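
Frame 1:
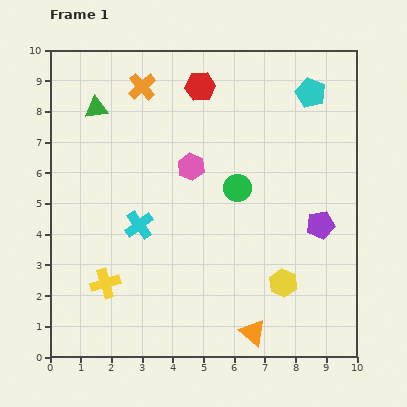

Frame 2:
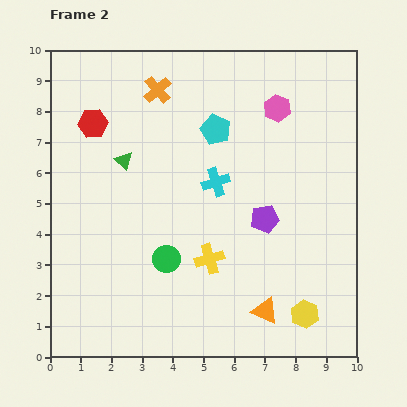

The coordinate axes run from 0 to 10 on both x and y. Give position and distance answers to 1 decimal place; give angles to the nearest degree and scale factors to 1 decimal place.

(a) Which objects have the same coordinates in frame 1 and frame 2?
none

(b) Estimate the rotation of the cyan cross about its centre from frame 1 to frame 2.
17° clockwise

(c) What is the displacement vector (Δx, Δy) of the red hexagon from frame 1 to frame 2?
(-3.5, -1.2)

The red hexagon was at (4.9, 8.8) in frame 1 and (1.4, 7.6) in frame 2.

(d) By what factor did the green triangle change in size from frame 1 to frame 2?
0.8×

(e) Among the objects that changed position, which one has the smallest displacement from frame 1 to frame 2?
the orange cross

(moved 0.5)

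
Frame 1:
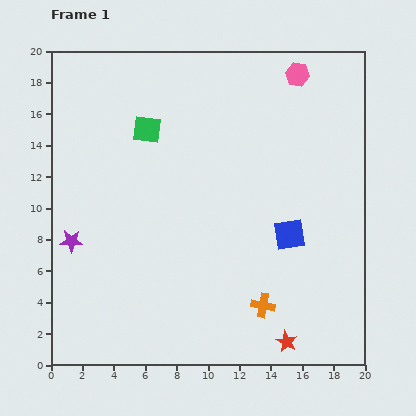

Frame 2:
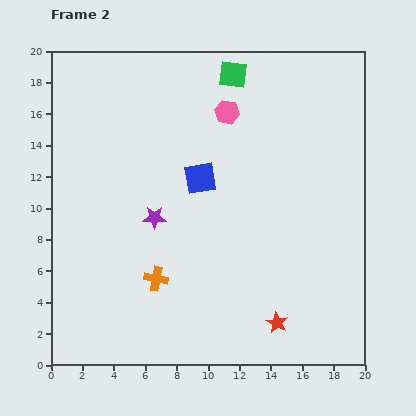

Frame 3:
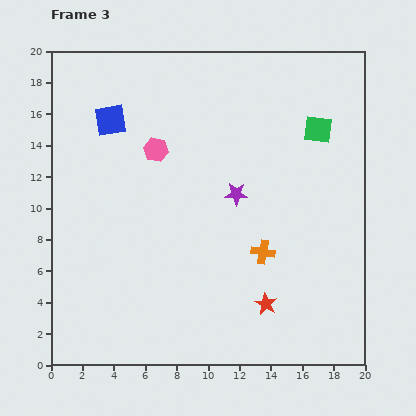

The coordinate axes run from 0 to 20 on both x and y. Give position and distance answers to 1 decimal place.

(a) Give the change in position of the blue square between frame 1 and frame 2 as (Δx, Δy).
(-5.7, 3.6)

The blue square was at (15.2, 8.3) in frame 1 and (9.5, 11.9) in frame 2.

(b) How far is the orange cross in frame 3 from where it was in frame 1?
3.4

The orange cross moved from (13.5, 3.8) to (13.5, 7.2), a distance of √(0.0² + 3.4²) ≈ 3.4.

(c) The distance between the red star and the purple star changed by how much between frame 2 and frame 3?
-3.0

Distance in frame 2: 10.3. Distance in frame 3: 7.3.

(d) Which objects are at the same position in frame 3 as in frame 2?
none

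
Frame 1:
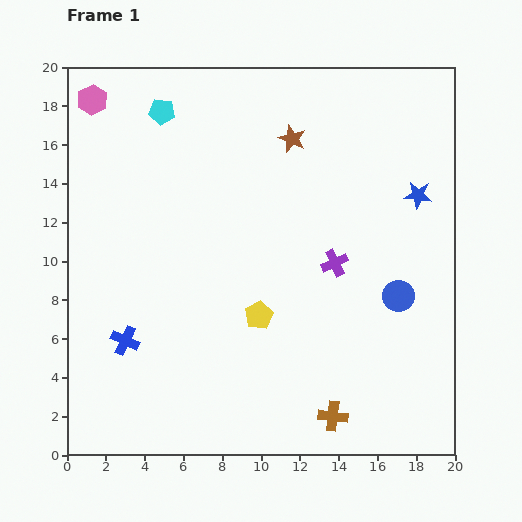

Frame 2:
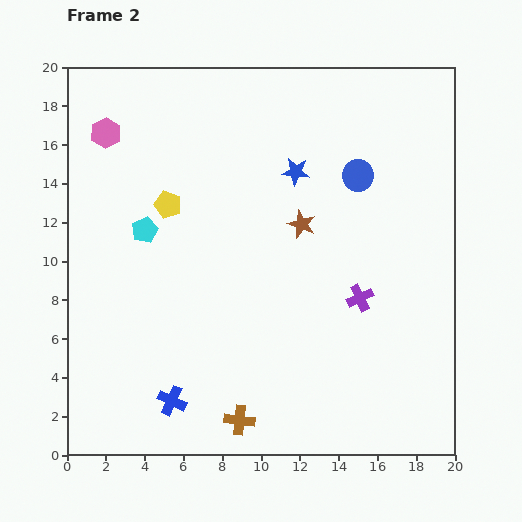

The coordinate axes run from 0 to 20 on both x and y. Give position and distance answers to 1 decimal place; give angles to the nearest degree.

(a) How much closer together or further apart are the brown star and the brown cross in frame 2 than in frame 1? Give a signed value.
-3.9

Distance in frame 1: 14.5. Distance in frame 2: 10.6.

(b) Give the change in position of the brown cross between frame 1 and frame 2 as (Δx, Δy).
(-4.8, -0.2)

The brown cross was at (13.7, 2.0) in frame 1 and (8.9, 1.8) in frame 2.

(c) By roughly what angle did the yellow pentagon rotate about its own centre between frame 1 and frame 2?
26° counter-clockwise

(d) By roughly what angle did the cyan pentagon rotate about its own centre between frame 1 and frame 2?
30° counter-clockwise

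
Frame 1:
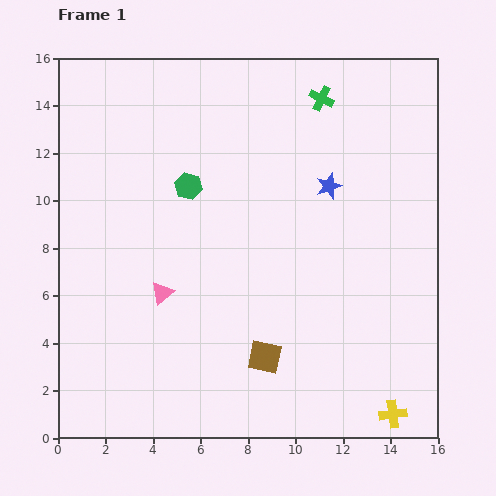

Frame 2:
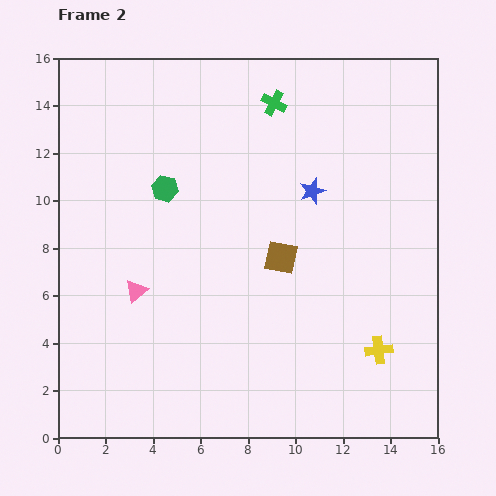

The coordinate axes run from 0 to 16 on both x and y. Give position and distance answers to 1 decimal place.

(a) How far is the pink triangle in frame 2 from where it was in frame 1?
1.1

The pink triangle moved from (4.4, 6.1) to (3.3, 6.2), a distance of √(1.1² + 0.1²) ≈ 1.1.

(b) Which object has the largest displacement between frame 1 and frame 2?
the brown square

(moved 4.3; next 2.8)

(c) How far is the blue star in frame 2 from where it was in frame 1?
0.7

The blue star moved from (11.4, 10.6) to (10.7, 10.4), a distance of √(0.7² + 0.2²) ≈ 0.7.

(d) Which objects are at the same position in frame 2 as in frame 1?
none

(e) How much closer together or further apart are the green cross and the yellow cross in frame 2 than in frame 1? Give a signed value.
-2.3

Distance in frame 1: 13.6. Distance in frame 2: 11.3.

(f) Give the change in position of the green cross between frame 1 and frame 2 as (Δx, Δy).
(-2.0, -0.2)

The green cross was at (11.1, 14.3) in frame 1 and (9.1, 14.1) in frame 2.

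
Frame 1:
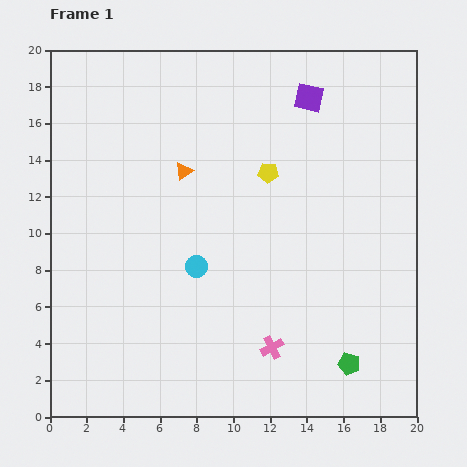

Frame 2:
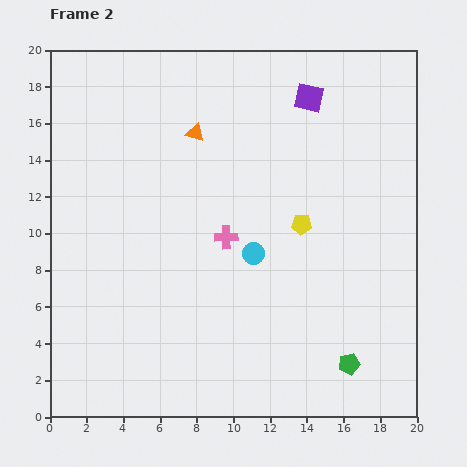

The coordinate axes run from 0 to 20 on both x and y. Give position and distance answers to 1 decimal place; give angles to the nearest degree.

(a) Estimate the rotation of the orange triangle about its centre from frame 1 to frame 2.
51° clockwise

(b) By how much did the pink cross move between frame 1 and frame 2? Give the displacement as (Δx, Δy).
(-2.5, 6.0)

The pink cross was at (12.1, 3.8) in frame 1 and (9.6, 9.8) in frame 2.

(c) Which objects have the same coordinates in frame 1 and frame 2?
the purple square, the green pentagon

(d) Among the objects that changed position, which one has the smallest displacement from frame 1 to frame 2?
the orange triangle

(moved 2.2)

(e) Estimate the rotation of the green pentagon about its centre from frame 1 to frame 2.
28° counter-clockwise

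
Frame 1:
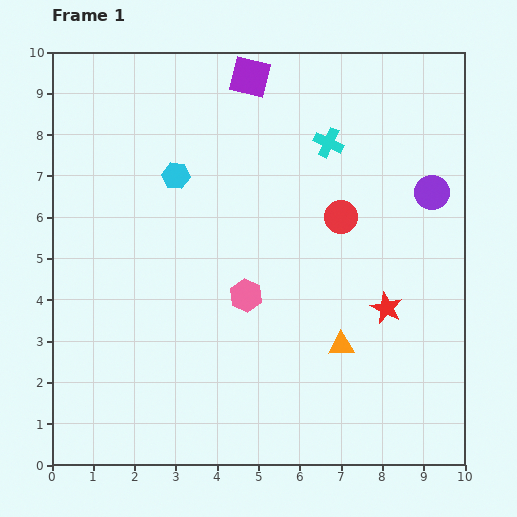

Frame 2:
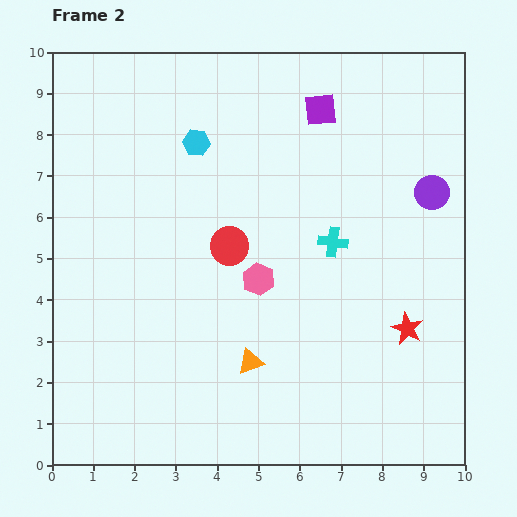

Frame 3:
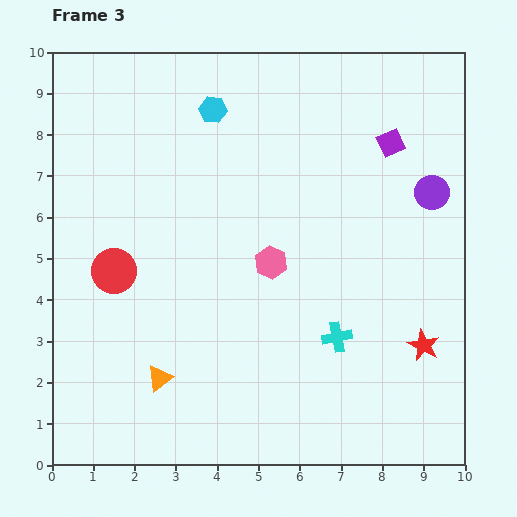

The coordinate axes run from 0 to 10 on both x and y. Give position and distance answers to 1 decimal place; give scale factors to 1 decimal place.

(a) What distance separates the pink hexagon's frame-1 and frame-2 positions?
0.5

The pink hexagon moved from (4.7, 4.1) to (5.0, 4.5), a distance of √(0.3² + 0.4²) ≈ 0.5.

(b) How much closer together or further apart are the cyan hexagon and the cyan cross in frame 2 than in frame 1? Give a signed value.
+0.3

Distance in frame 1: 3.8. Distance in frame 2: 4.1.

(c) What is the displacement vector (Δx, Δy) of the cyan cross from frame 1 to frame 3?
(0.2, -4.7)

The cyan cross was at (6.7, 7.8) in frame 1 and (6.9, 3.1) in frame 3.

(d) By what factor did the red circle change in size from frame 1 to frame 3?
1.4×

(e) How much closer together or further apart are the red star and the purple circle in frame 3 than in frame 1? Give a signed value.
+0.7

Distance in frame 1: 3.0. Distance in frame 3: 3.7.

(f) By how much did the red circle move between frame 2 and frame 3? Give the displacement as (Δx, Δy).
(-2.8, -0.6)

The red circle was at (4.3, 5.3) in frame 2 and (1.5, 4.7) in frame 3.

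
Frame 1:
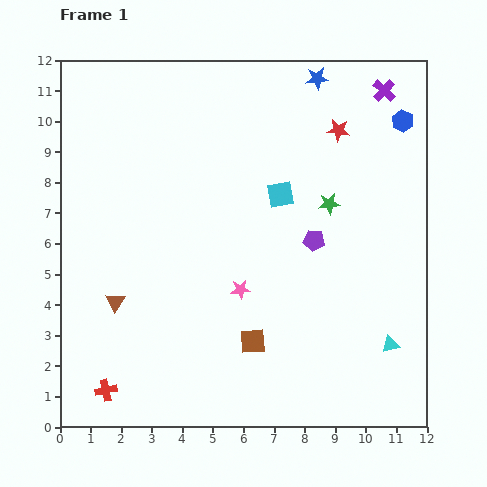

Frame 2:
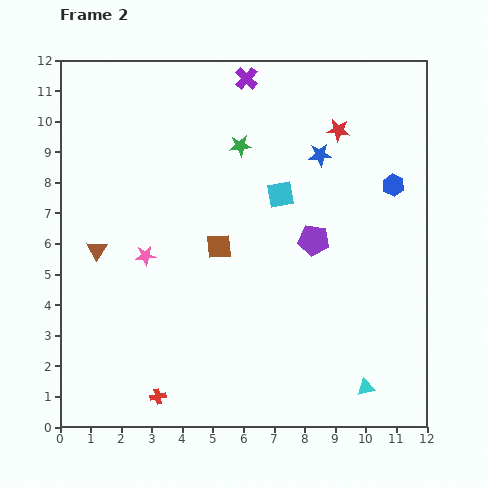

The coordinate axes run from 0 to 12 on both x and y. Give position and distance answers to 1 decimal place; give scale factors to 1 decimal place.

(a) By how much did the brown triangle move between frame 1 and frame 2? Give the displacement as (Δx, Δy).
(-0.6, 1.7)

The brown triangle was at (1.8, 4.1) in frame 1 and (1.2, 5.8) in frame 2.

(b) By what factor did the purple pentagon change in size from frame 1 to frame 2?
1.4×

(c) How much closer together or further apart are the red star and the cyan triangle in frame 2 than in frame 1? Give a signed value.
+1.2

Distance in frame 1: 7.2. Distance in frame 2: 8.4.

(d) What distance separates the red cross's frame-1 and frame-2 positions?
1.7

The red cross moved from (1.5, 1.2) to (3.2, 1.0), a distance of √(1.7² + 0.2²) ≈ 1.7.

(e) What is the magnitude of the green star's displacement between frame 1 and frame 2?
3.5

The green star moved from (8.8, 7.3) to (5.9, 9.2), a distance of √(2.9² + 1.9²) ≈ 3.5.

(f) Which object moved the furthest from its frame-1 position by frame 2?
the purple cross

(moved 4.5; next 3.5)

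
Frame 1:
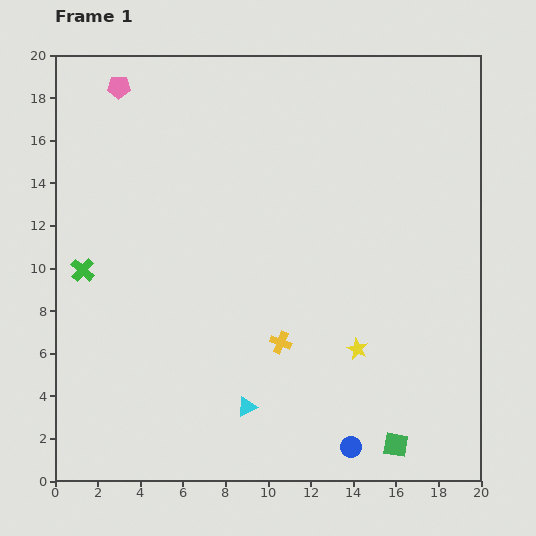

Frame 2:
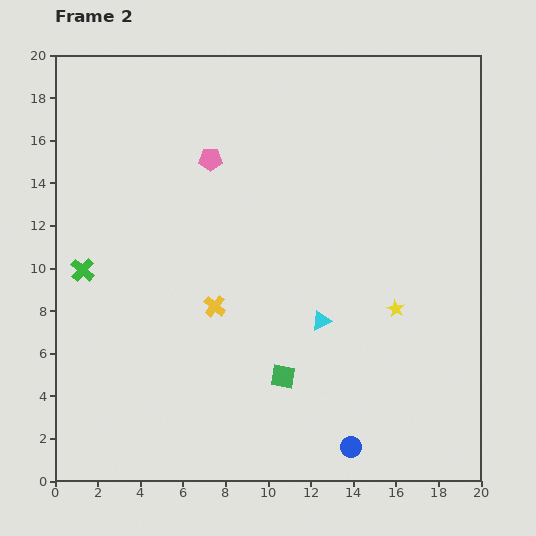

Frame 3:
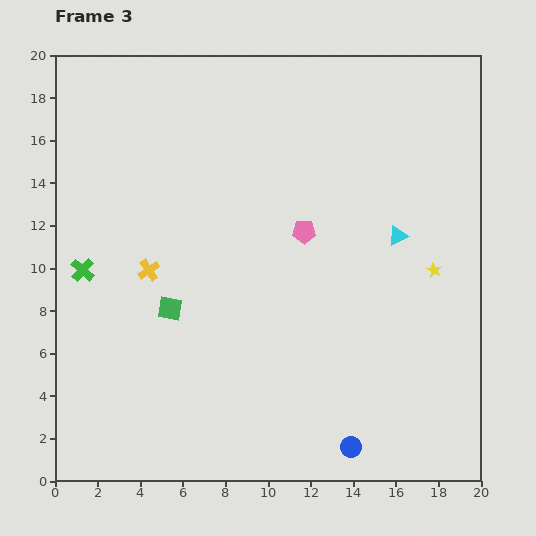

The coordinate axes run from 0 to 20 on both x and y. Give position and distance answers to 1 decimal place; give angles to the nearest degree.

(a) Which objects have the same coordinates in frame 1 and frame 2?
the green cross, the blue circle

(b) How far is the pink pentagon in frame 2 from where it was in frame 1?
5.5

The pink pentagon moved from (3.0, 18.5) to (7.3, 15.1), a distance of √(4.3² + 3.4²) ≈ 5.5.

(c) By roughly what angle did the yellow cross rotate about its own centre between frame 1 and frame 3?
35° clockwise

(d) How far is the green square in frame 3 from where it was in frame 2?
6.2

The green square moved from (10.7, 4.9) to (5.4, 8.1), a distance of √(5.3² + 3.2²) ≈ 6.2.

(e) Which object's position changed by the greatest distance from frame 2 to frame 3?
the green square

(moved 6.2; next 5.6)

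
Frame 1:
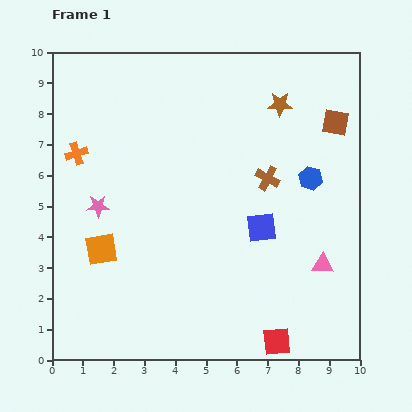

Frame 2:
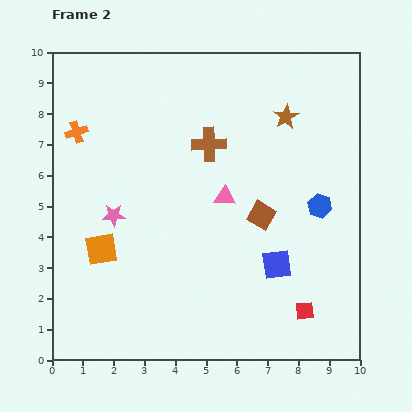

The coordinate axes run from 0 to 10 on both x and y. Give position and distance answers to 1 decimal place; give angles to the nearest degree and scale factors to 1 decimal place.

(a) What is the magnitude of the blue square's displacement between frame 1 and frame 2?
1.3

The blue square moved from (6.8, 4.3) to (7.3, 3.1), a distance of √(0.5² + 1.2²) ≈ 1.3.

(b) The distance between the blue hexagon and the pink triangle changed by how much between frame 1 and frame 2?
+0.3

Distance in frame 1: 2.8. Distance in frame 2: 3.1.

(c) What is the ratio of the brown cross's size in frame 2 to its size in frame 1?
1.4×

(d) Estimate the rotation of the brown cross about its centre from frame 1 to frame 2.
31° counter-clockwise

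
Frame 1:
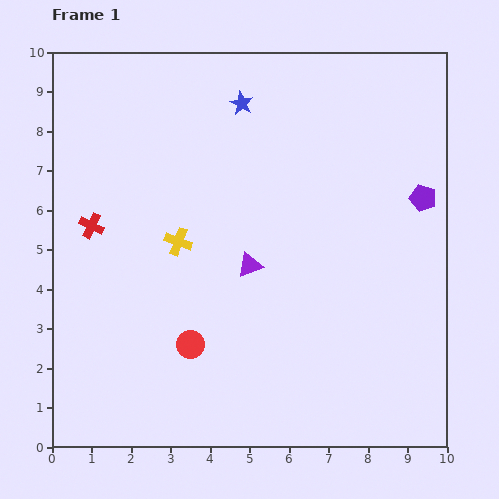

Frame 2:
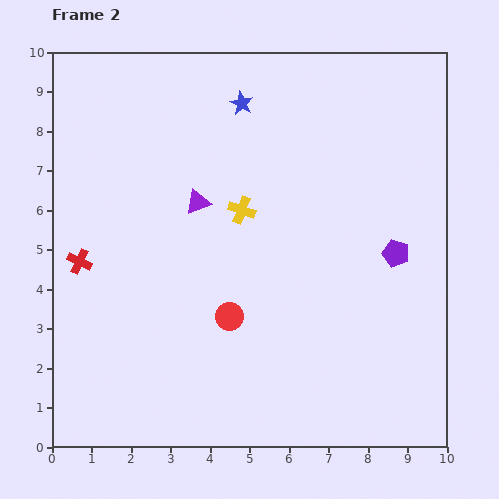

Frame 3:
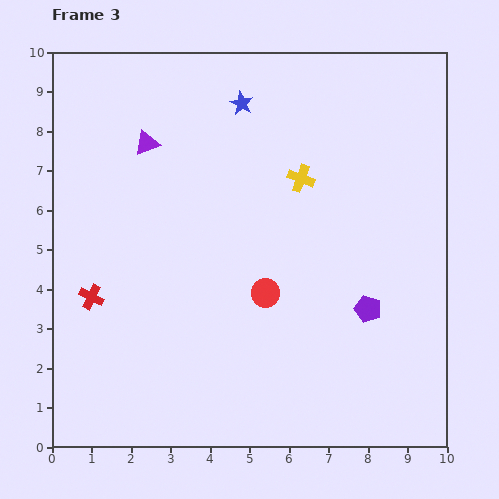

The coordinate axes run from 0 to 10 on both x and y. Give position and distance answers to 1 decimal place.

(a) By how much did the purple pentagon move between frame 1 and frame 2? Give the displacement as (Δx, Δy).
(-0.7, -1.4)

The purple pentagon was at (9.4, 6.3) in frame 1 and (8.7, 4.9) in frame 2.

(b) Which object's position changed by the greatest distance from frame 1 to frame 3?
the purple triangle

(moved 4.0; next 3.5)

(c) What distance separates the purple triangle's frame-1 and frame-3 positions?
4.0

The purple triangle moved from (5.0, 4.6) to (2.4, 7.7), a distance of √(2.6² + 3.1²) ≈ 4.0.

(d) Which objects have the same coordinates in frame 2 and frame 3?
the blue star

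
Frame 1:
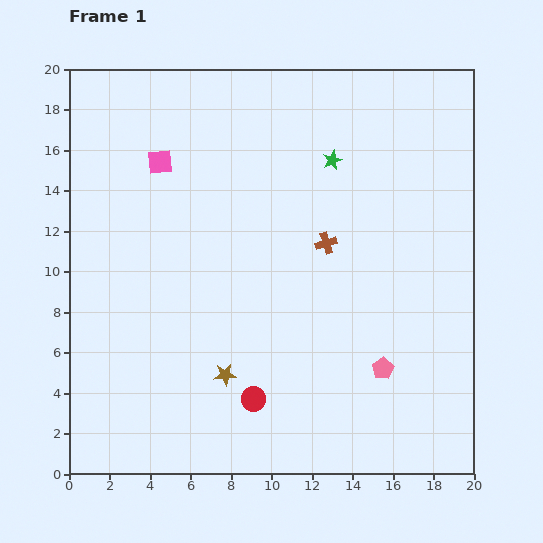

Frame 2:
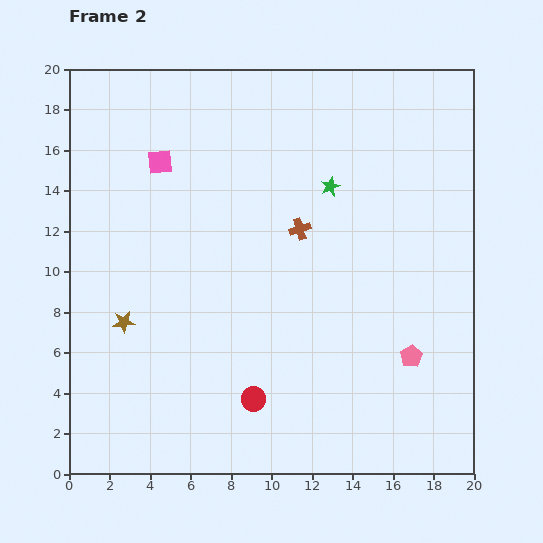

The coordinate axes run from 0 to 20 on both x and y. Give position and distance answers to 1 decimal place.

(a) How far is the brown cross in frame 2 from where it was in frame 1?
1.5

The brown cross moved from (12.7, 11.4) to (11.4, 12.1), a distance of √(1.3² + 0.7²) ≈ 1.5.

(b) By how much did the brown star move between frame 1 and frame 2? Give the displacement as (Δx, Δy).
(-5.0, 2.6)

The brown star was at (7.7, 4.9) in frame 1 and (2.7, 7.5) in frame 2.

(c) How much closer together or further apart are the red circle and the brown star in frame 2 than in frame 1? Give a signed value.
+5.6

Distance in frame 1: 1.8. Distance in frame 2: 7.4.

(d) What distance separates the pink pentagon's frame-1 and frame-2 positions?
1.5

The pink pentagon moved from (15.5, 5.2) to (16.9, 5.8), a distance of √(1.4² + 0.6²) ≈ 1.5.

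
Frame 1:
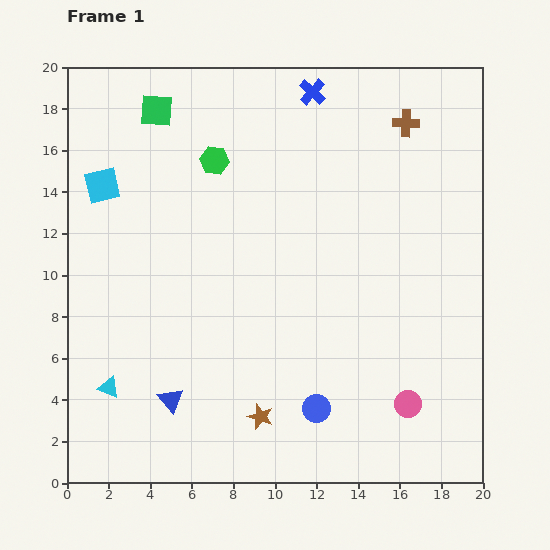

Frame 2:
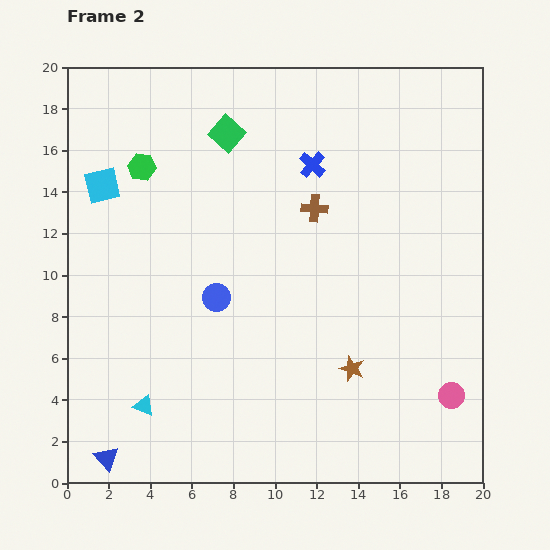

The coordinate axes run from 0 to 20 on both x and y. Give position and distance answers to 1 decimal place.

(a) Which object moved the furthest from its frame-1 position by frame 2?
the blue circle

(moved 7.2; next 6.0)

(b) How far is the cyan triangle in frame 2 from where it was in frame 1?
1.9

The cyan triangle moved from (2.0, 4.6) to (3.7, 3.7), a distance of √(1.7² + 0.9²) ≈ 1.9.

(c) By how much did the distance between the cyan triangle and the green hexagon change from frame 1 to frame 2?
-0.5

Distance in frame 1: 12.0. Distance in frame 2: 11.5.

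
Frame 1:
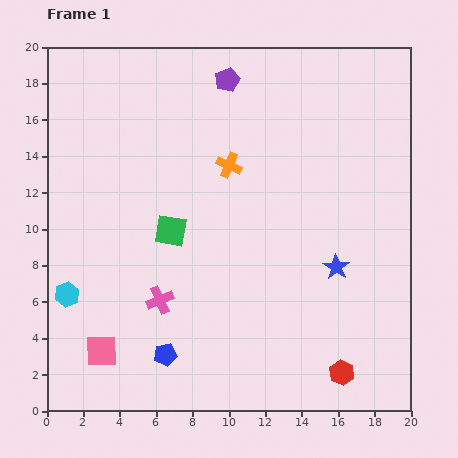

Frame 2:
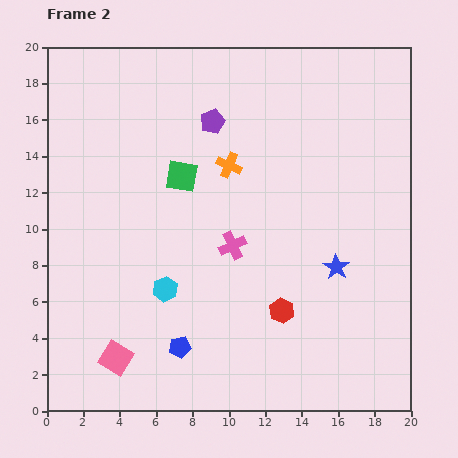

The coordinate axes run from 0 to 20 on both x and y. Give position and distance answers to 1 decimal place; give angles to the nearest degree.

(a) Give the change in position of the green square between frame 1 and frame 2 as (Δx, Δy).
(0.6, 3.0)

The green square was at (6.8, 9.9) in frame 1 and (7.4, 12.9) in frame 2.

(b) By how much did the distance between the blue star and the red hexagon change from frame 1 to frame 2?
-2.0

Distance in frame 1: 5.8. Distance in frame 2: 3.8.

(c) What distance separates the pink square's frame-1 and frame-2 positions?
0.9

The pink square moved from (3.0, 3.3) to (3.8, 2.9), a distance of √(0.8² + 0.4²) ≈ 0.9.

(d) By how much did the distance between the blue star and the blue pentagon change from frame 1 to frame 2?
-0.9

Distance in frame 1: 10.6. Distance in frame 2: 9.7.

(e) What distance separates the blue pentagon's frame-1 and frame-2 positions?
0.9

The blue pentagon moved from (6.5, 3.1) to (7.3, 3.5), a distance of √(0.8² + 0.4²) ≈ 0.9.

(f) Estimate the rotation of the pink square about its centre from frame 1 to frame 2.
32° clockwise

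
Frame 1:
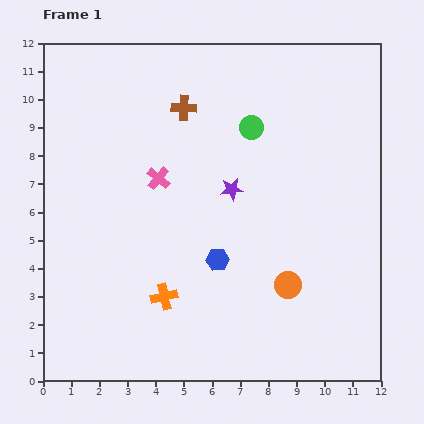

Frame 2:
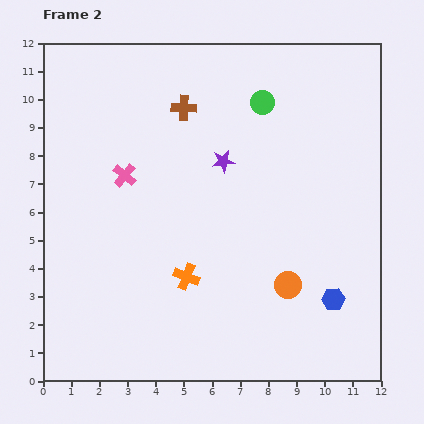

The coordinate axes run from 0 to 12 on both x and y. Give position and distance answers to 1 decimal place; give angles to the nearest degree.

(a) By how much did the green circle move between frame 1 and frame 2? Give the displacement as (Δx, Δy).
(0.4, 0.9)

The green circle was at (7.4, 9.0) in frame 1 and (7.8, 9.9) in frame 2.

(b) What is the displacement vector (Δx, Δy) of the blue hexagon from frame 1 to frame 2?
(4.1, -1.4)

The blue hexagon was at (6.2, 4.3) in frame 1 and (10.3, 2.9) in frame 2.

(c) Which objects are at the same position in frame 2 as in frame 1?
the brown cross, the orange circle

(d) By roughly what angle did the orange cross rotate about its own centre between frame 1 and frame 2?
34° clockwise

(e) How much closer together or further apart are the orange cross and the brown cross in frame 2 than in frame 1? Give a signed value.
-0.7

Distance in frame 1: 6.7. Distance in frame 2: 6.0.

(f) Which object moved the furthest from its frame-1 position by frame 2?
the blue hexagon

(moved 4.3; next 1.2)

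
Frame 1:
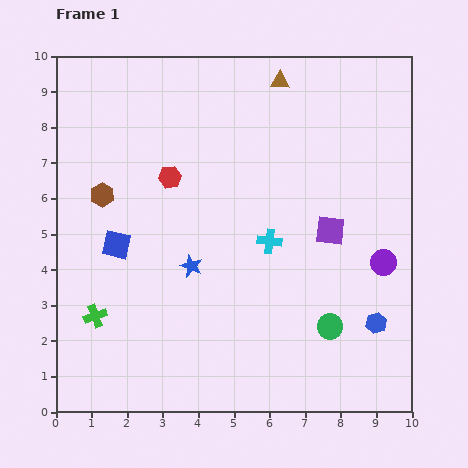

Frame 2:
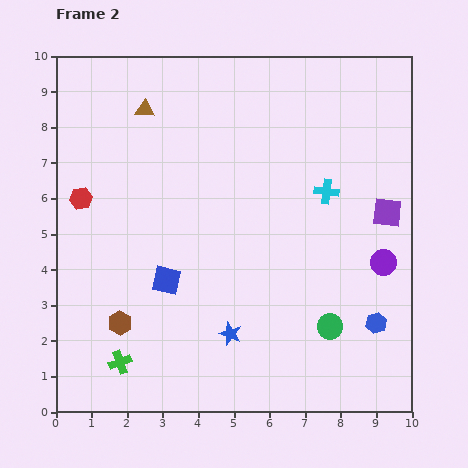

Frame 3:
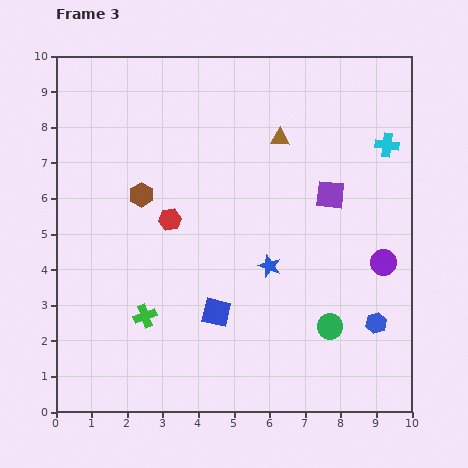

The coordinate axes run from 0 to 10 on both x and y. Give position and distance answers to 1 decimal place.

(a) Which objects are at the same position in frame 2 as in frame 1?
the green circle, the purple circle, the blue hexagon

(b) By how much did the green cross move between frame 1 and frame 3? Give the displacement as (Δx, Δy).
(1.4, 0.0)

The green cross was at (1.1, 2.7) in frame 1 and (2.5, 2.7) in frame 3.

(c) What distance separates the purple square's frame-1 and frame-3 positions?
1.0

The purple square moved from (7.7, 5.1) to (7.7, 6.1), a distance of √(0.0² + 1.0²) ≈ 1.0.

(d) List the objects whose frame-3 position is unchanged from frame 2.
the green circle, the purple circle, the blue hexagon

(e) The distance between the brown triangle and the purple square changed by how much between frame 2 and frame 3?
-5.3

Distance in frame 2: 7.4. Distance in frame 3: 2.1.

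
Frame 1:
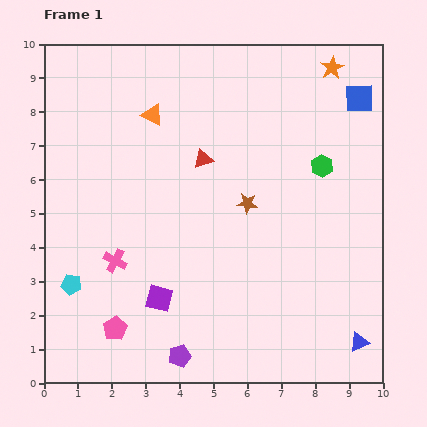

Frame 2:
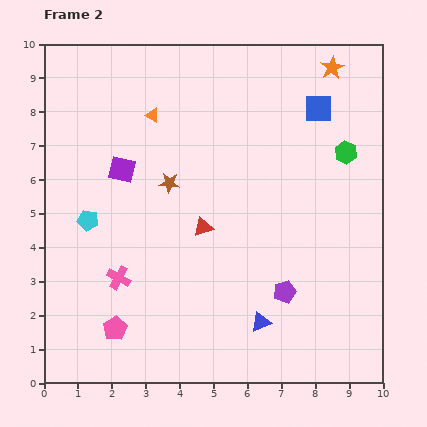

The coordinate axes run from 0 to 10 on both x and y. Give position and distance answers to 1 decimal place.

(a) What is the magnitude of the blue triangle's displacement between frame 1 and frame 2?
3.0

The blue triangle moved from (9.3, 1.2) to (6.4, 1.8), a distance of √(2.9² + 0.6²) ≈ 3.0.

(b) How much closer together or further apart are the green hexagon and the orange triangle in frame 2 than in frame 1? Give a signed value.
+0.6

Distance in frame 1: 5.2. Distance in frame 2: 5.8.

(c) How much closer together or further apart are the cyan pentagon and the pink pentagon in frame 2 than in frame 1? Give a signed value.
+1.5

Distance in frame 1: 1.8. Distance in frame 2: 3.3.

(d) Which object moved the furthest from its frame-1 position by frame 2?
the purple square

(moved 4.0; next 3.6)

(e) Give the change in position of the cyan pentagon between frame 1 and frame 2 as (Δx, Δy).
(0.5, 1.9)

The cyan pentagon was at (0.8, 2.9) in frame 1 and (1.3, 4.8) in frame 2.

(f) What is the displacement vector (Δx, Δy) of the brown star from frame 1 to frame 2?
(-2.3, 0.6)

The brown star was at (6.0, 5.3) in frame 1 and (3.7, 5.9) in frame 2.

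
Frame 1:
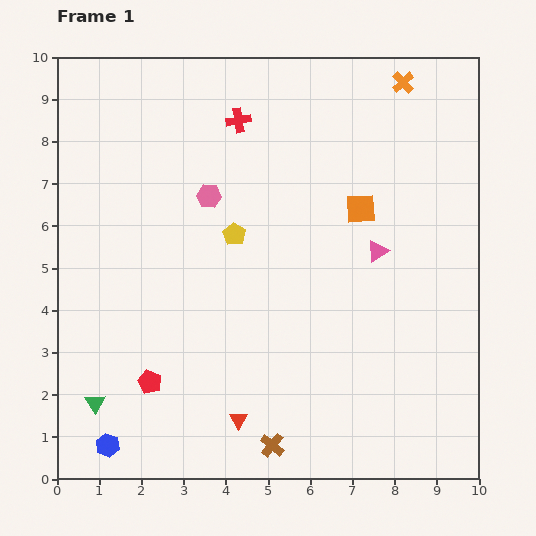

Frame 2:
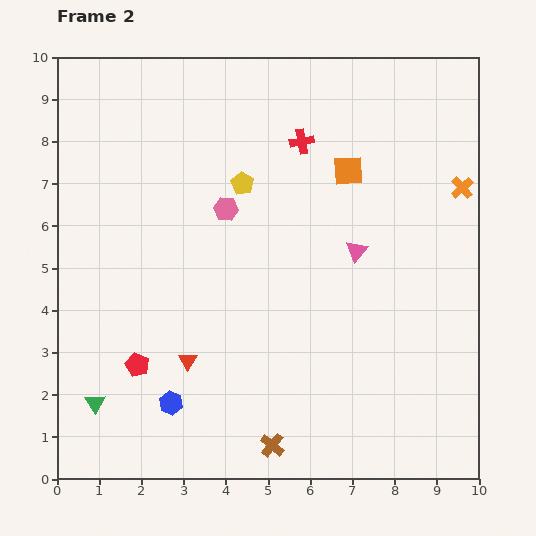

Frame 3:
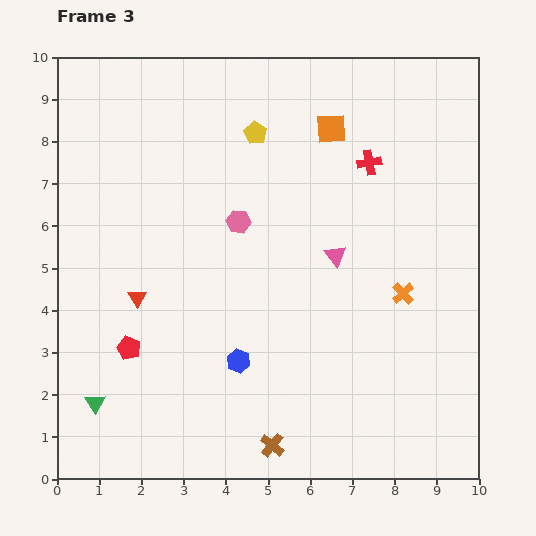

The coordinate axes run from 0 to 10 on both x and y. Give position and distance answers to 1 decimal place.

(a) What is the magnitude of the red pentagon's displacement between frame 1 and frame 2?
0.5

The red pentagon moved from (2.2, 2.3) to (1.9, 2.7), a distance of √(0.3² + 0.4²) ≈ 0.5.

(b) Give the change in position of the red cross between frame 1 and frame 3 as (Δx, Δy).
(3.1, -1.0)

The red cross was at (4.3, 8.5) in frame 1 and (7.4, 7.5) in frame 3.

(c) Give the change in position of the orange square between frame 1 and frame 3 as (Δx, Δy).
(-0.7, 1.9)

The orange square was at (7.2, 6.4) in frame 1 and (6.5, 8.3) in frame 3.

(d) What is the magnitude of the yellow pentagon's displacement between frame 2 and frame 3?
1.2

The yellow pentagon moved from (4.4, 7.0) to (4.7, 8.2), a distance of √(0.3² + 1.2²) ≈ 1.2.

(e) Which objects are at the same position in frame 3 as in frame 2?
the brown cross, the green triangle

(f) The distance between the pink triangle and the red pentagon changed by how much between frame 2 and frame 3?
-0.5

Distance in frame 2: 5.9. Distance in frame 3: 5.4.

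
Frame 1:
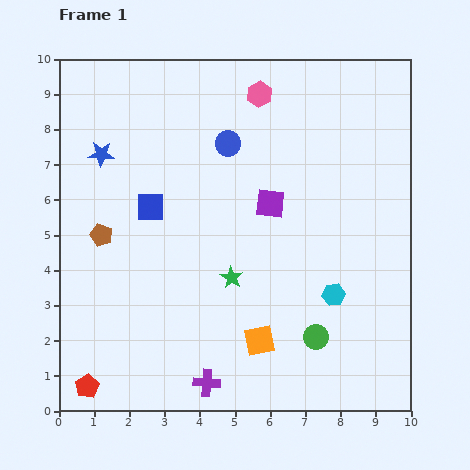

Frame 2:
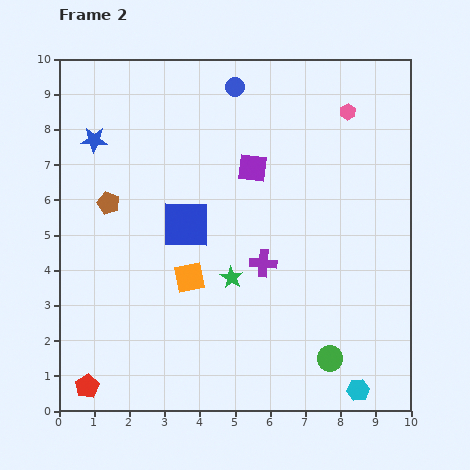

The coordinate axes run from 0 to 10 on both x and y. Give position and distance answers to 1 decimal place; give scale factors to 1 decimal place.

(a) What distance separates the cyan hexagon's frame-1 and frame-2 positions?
2.8

The cyan hexagon moved from (7.8, 3.3) to (8.5, 0.6), a distance of √(0.7² + 2.7²) ≈ 2.8.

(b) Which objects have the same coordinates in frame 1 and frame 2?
the red pentagon, the green star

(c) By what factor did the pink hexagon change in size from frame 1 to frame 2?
0.6×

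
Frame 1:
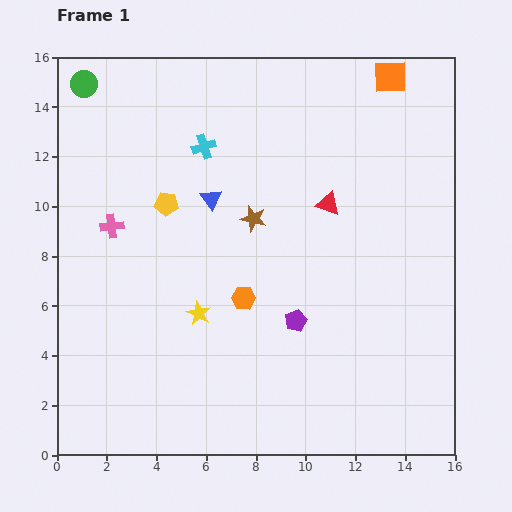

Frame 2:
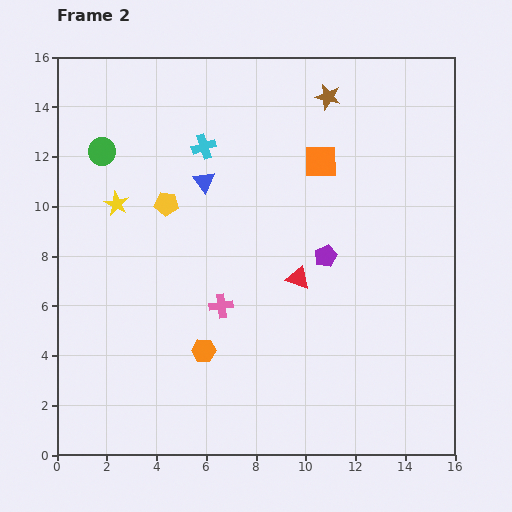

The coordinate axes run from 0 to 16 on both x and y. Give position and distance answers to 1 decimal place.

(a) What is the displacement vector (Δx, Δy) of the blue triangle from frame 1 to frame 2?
(-0.3, 0.7)

The blue triangle was at (6.2, 10.3) in frame 1 and (5.9, 11.0) in frame 2.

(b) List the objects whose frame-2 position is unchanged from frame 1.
the cyan cross, the yellow pentagon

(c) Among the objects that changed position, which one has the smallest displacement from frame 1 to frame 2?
the blue triangle

(moved 0.8)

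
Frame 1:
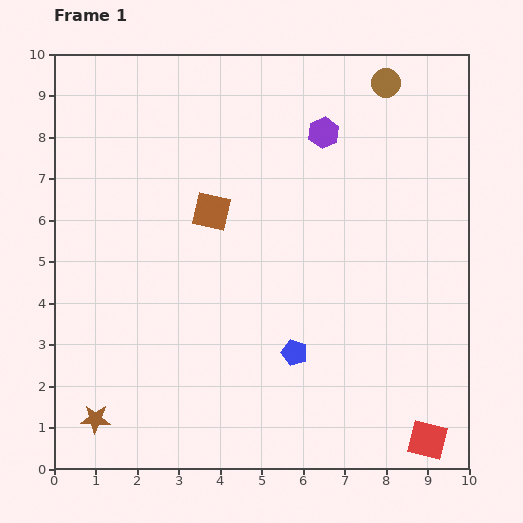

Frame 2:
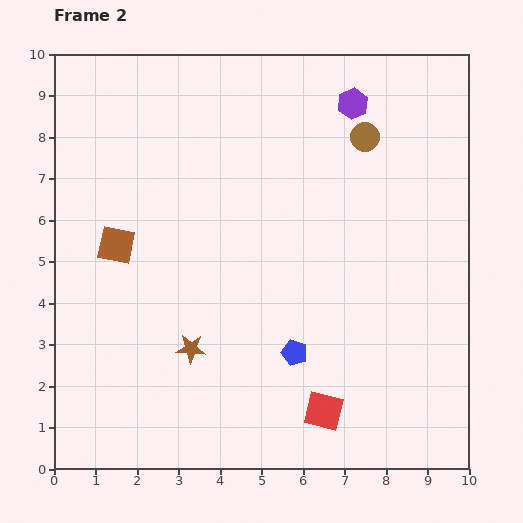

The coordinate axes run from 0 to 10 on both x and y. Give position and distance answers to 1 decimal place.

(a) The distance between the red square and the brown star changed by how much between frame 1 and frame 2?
-4.5

Distance in frame 1: 8.0. Distance in frame 2: 3.5.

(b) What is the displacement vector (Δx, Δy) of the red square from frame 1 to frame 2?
(-2.5, 0.7)

The red square was at (9.0, 0.7) in frame 1 and (6.5, 1.4) in frame 2.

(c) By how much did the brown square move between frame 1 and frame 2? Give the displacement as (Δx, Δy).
(-2.3, -0.8)

The brown square was at (3.8, 6.2) in frame 1 and (1.5, 5.4) in frame 2.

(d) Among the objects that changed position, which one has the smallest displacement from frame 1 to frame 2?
the purple hexagon

(moved 1.0)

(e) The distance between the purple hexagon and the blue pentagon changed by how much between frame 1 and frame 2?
+0.9

Distance in frame 1: 5.3. Distance in frame 2: 6.2.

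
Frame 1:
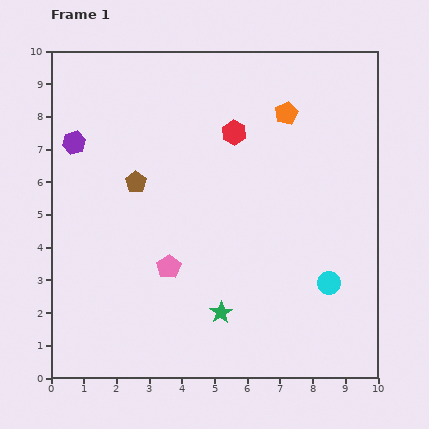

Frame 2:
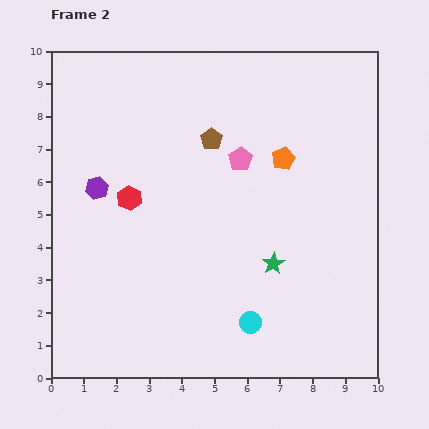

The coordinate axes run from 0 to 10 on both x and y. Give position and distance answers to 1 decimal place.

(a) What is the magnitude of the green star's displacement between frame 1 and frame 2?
2.2

The green star moved from (5.2, 2.0) to (6.8, 3.5), a distance of √(1.6² + 1.5²) ≈ 2.2.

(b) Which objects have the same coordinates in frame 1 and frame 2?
none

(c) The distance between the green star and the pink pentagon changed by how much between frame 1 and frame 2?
+1.3

Distance in frame 1: 2.1. Distance in frame 2: 3.4.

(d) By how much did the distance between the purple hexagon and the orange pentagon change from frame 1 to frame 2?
-0.8

Distance in frame 1: 6.6. Distance in frame 2: 5.8.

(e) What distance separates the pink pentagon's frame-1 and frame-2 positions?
4.0

The pink pentagon moved from (3.6, 3.4) to (5.8, 6.7), a distance of √(2.2² + 3.3²) ≈ 4.0.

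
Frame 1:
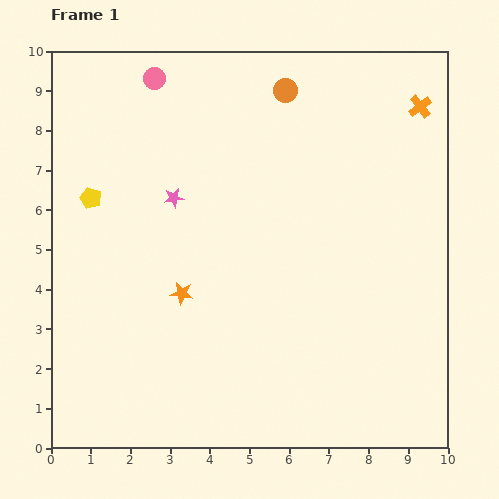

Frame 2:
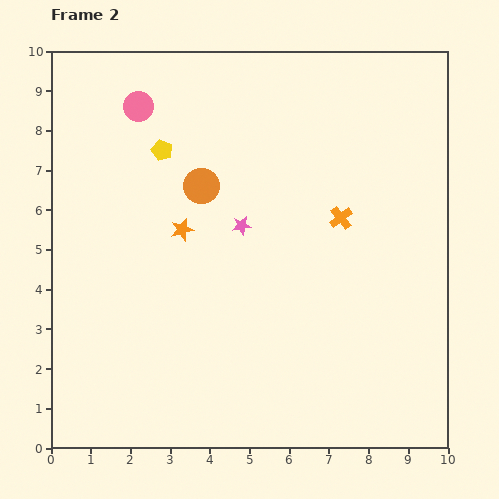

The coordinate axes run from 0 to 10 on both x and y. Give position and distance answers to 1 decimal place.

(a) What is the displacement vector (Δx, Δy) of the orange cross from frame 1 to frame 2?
(-2.0, -2.8)

The orange cross was at (9.3, 8.6) in frame 1 and (7.3, 5.8) in frame 2.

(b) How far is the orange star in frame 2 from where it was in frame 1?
1.6

The orange star moved from (3.3, 3.9) to (3.3, 5.5), a distance of √(0.0² + 1.6²) ≈ 1.6.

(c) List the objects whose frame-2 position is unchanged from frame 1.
none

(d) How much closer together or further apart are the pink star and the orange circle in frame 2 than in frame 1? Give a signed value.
-2.5

Distance in frame 1: 3.9. Distance in frame 2: 1.4.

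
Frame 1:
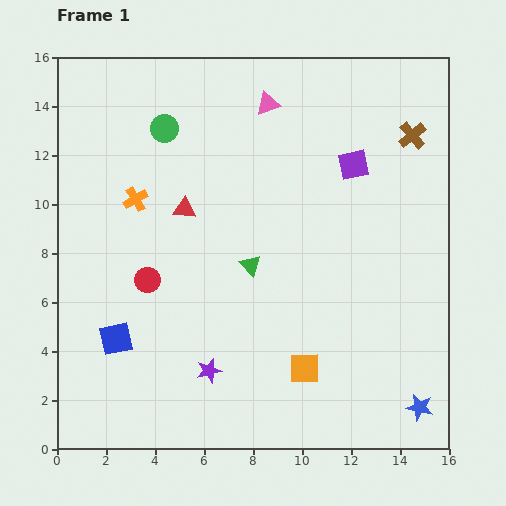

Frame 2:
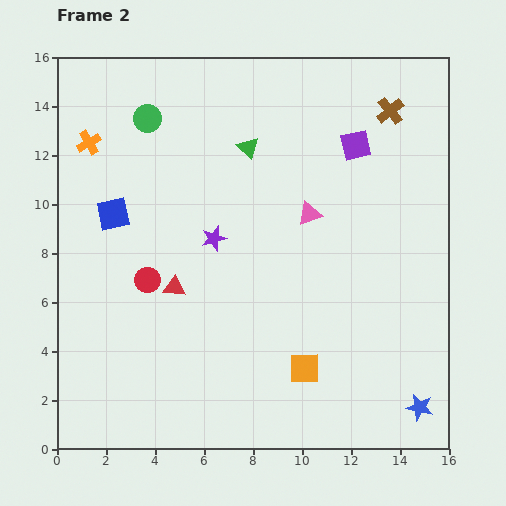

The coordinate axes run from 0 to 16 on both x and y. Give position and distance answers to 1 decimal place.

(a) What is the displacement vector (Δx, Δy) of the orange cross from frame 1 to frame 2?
(-1.9, 2.3)

The orange cross was at (3.2, 10.2) in frame 1 and (1.3, 12.5) in frame 2.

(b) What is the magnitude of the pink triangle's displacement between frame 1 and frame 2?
4.8

The pink triangle moved from (8.6, 14.1) to (10.3, 9.6), a distance of √(1.7² + 4.5²) ≈ 4.8.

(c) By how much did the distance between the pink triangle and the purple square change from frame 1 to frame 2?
-0.9

Distance in frame 1: 4.3. Distance in frame 2: 3.4.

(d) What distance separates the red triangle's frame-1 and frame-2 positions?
3.2

The red triangle moved from (5.2, 9.8) to (4.8, 6.6), a distance of √(0.4² + 3.2²) ≈ 3.2.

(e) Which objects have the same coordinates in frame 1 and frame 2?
the blue star, the orange square, the red circle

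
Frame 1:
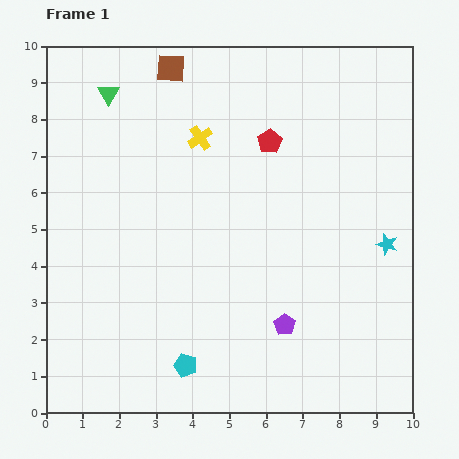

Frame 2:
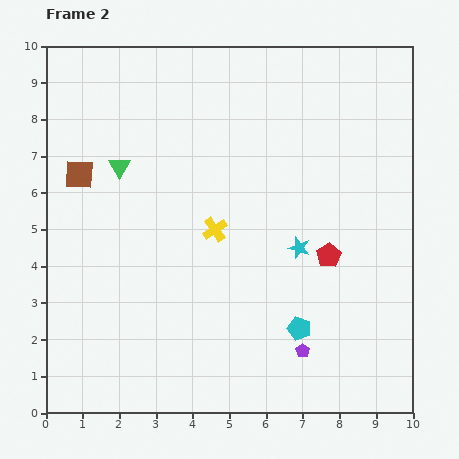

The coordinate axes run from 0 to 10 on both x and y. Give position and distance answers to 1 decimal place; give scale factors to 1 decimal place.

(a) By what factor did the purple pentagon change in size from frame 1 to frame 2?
0.6×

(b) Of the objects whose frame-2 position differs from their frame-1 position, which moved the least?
the purple pentagon

(moved 0.9)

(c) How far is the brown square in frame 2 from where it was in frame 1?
3.8

The brown square moved from (3.4, 9.4) to (0.9, 6.5), a distance of √(2.5² + 2.9²) ≈ 3.8.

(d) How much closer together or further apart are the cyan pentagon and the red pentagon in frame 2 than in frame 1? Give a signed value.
-4.3

Distance in frame 1: 6.5. Distance in frame 2: 2.2.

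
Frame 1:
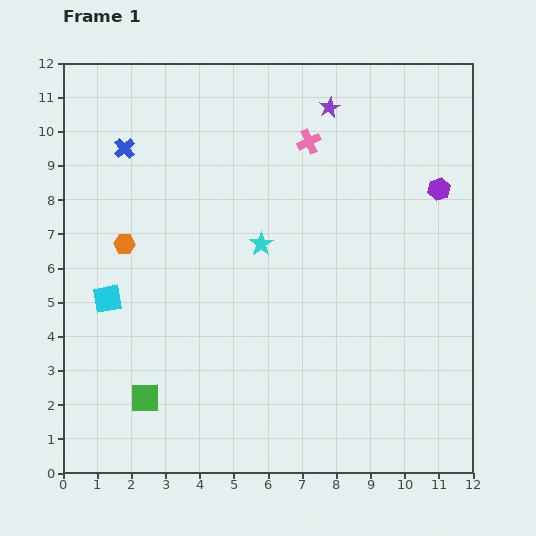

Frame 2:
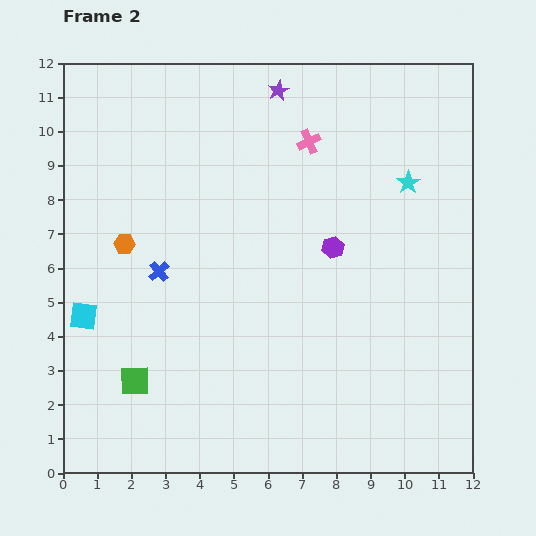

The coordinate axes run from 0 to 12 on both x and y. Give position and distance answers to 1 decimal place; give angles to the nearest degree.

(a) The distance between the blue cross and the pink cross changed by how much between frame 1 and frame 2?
+0.4

Distance in frame 1: 5.4. Distance in frame 2: 5.8.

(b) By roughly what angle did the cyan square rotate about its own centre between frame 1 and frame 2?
17° clockwise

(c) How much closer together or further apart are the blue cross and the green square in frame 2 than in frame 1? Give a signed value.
-4.0

Distance in frame 1: 7.3. Distance in frame 2: 3.3.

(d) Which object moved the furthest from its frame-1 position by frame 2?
the cyan star

(moved 4.7; next 3.7)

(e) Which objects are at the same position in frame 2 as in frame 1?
the pink cross, the orange hexagon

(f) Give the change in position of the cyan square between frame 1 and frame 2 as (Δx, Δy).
(-0.7, -0.5)

The cyan square was at (1.3, 5.1) in frame 1 and (0.6, 4.6) in frame 2.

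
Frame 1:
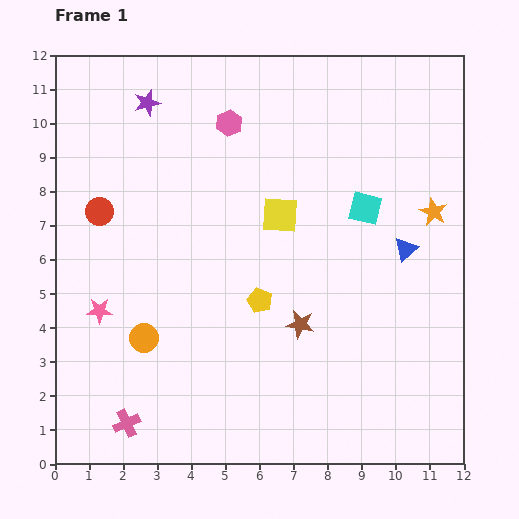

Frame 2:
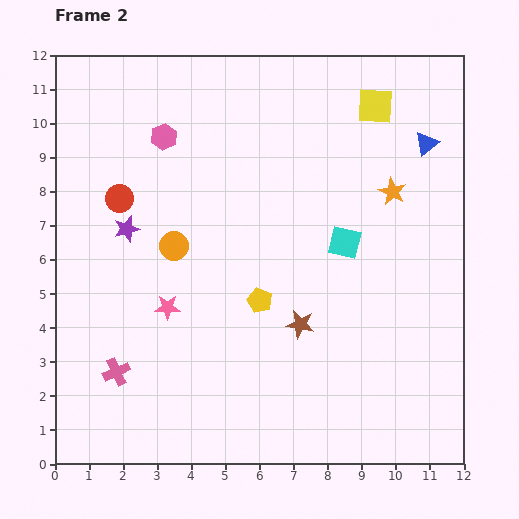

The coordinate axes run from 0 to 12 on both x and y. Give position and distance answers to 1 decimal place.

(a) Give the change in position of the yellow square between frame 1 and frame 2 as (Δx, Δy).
(2.8, 3.2)

The yellow square was at (6.6, 7.3) in frame 1 and (9.4, 10.5) in frame 2.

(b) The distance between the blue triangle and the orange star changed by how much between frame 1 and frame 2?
+0.3

Distance in frame 1: 1.4. Distance in frame 2: 1.7.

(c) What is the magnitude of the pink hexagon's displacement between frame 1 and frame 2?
1.9

The pink hexagon moved from (5.1, 10.0) to (3.2, 9.6), a distance of √(1.9² + 0.4²) ≈ 1.9.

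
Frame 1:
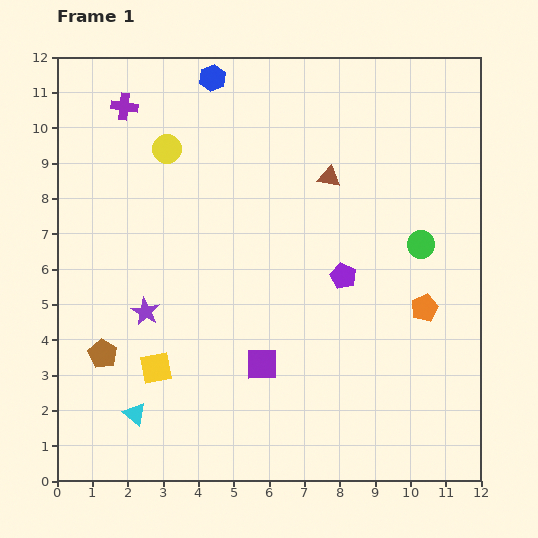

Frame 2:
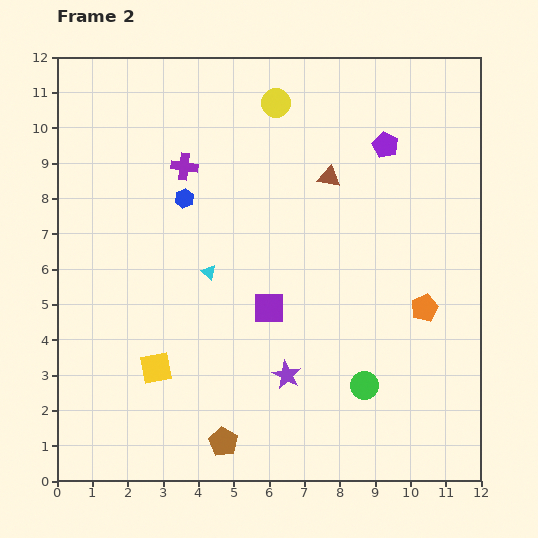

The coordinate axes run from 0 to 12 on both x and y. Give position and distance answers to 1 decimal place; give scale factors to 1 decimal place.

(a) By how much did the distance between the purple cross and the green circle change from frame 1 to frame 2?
-1.3

Distance in frame 1: 9.3. Distance in frame 2: 8.0.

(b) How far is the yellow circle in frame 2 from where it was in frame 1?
3.4

The yellow circle moved from (3.1, 9.4) to (6.2, 10.7), a distance of √(3.1² + 1.3²) ≈ 3.4.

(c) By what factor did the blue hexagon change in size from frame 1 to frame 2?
0.7×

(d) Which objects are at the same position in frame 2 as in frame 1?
the orange pentagon, the yellow square, the brown triangle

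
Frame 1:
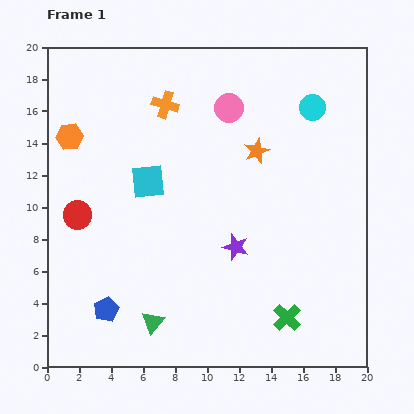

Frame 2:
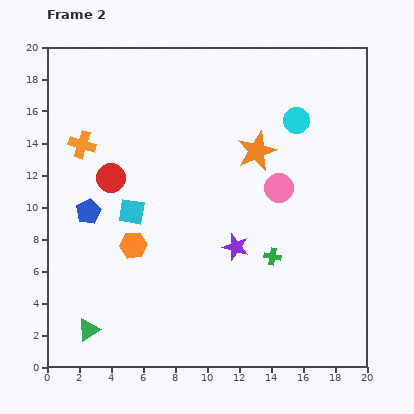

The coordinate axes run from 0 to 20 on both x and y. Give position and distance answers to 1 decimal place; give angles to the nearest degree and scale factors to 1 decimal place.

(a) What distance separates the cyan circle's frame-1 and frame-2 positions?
1.3

The cyan circle moved from (16.6, 16.2) to (15.6, 15.4), a distance of √(1.0² + 0.8²) ≈ 1.3.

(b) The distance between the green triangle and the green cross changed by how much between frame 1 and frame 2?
+4.0

Distance in frame 1: 8.4. Distance in frame 2: 12.4.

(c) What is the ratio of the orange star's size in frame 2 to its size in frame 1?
1.6×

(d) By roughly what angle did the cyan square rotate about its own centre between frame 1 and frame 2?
16° clockwise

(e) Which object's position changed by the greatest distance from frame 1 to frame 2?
the orange hexagon

(moved 7.9; next 6.2)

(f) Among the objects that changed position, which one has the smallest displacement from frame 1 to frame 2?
the cyan circle

(moved 1.3)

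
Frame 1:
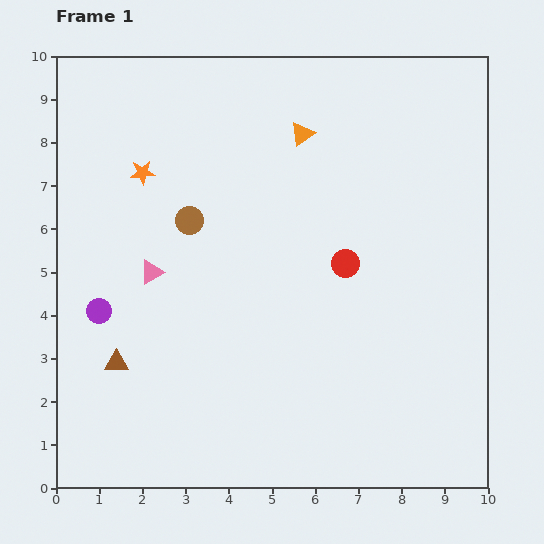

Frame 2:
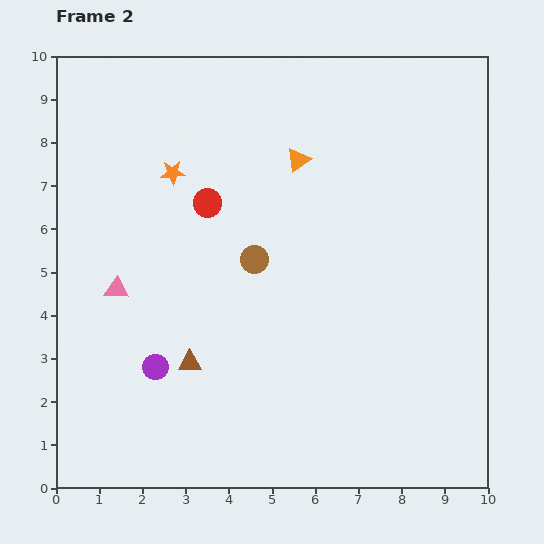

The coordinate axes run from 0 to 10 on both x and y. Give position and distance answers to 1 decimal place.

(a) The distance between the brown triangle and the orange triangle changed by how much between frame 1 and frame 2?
-1.5

Distance in frame 1: 6.8. Distance in frame 2: 5.3.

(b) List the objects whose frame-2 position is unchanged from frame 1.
none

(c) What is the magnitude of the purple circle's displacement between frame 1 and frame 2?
1.8

The purple circle moved from (1.0, 4.1) to (2.3, 2.8), a distance of √(1.3² + 1.3²) ≈ 1.8.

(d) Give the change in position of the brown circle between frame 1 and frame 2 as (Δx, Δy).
(1.5, -0.9)

The brown circle was at (3.1, 6.2) in frame 1 and (4.6, 5.3) in frame 2.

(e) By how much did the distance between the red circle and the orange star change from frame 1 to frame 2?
-4.0

Distance in frame 1: 5.1. Distance in frame 2: 1.1.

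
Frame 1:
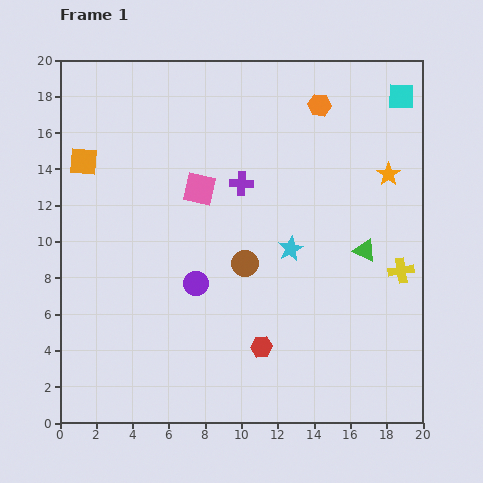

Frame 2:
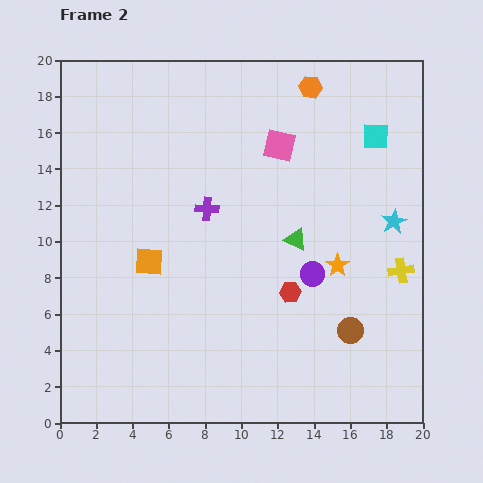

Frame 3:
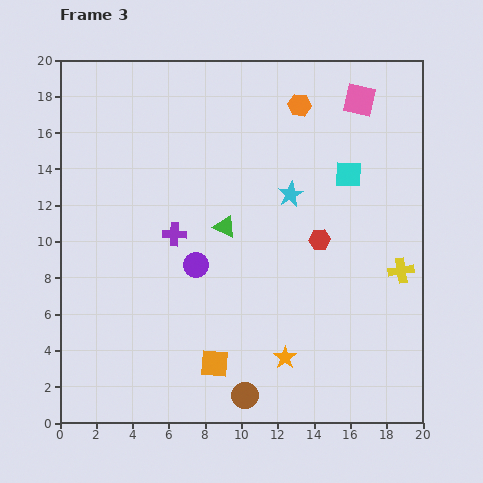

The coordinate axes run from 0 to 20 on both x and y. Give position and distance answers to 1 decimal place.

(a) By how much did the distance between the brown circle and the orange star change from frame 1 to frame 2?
-5.6

Distance in frame 1: 9.3. Distance in frame 2: 3.7.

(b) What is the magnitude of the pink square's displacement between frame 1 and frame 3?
10.1

The pink square moved from (7.7, 12.9) to (16.5, 17.8), a distance of √(8.8² + 4.9²) ≈ 10.1.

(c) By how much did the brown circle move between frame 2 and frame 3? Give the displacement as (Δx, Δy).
(-5.8, -3.6)

The brown circle was at (16.0, 5.1) in frame 2 and (10.2, 1.5) in frame 3.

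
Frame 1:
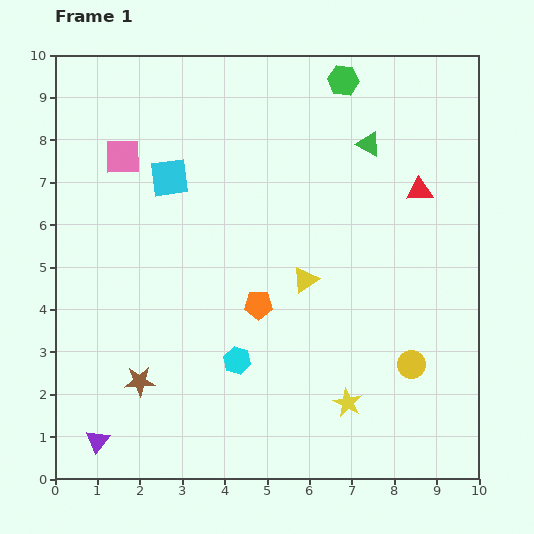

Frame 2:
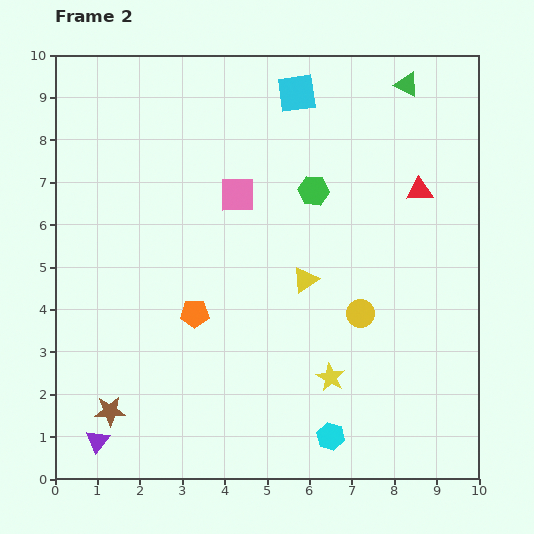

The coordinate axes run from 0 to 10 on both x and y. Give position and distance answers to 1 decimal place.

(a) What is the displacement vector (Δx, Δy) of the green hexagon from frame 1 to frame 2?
(-0.7, -2.6)

The green hexagon was at (6.8, 9.4) in frame 1 and (6.1, 6.8) in frame 2.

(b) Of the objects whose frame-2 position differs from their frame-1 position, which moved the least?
the yellow star

(moved 0.7)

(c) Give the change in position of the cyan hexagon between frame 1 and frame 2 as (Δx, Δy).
(2.2, -1.8)

The cyan hexagon was at (4.3, 2.8) in frame 1 and (6.5, 1.0) in frame 2.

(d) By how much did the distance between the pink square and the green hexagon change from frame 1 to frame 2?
-3.7

Distance in frame 1: 5.5. Distance in frame 2: 1.8.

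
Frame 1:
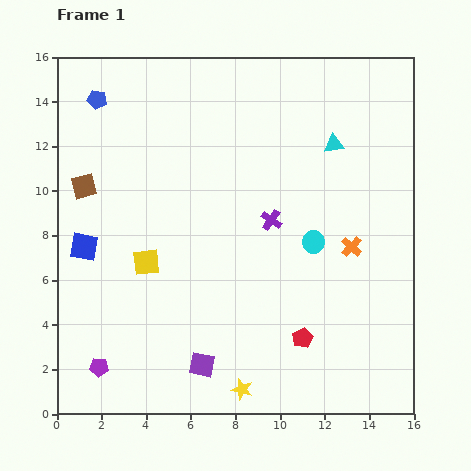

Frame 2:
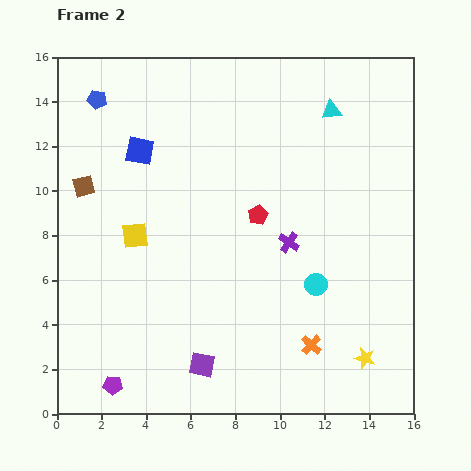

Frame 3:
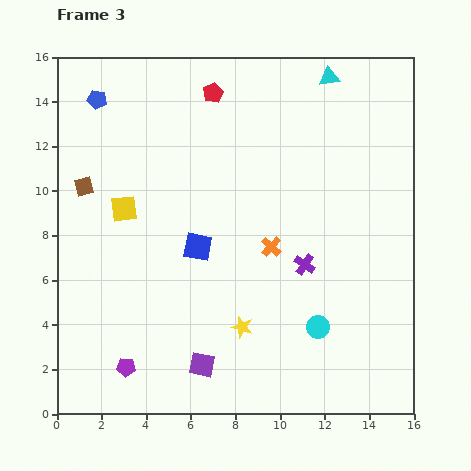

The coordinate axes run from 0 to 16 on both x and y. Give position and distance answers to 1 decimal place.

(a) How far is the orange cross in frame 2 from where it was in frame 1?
4.8

The orange cross moved from (13.2, 7.5) to (11.4, 3.1), a distance of √(1.8² + 4.4²) ≈ 4.8.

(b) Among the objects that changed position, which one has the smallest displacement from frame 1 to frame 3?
the purple pentagon

(moved 1.2)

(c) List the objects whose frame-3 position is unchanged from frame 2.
the purple square, the brown square, the blue pentagon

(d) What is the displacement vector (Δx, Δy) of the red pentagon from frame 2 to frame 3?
(-2.0, 5.5)

The red pentagon was at (9.0, 8.9) in frame 2 and (7.0, 14.4) in frame 3.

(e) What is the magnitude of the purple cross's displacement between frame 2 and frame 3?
1.2

The purple cross moved from (10.4, 7.7) to (11.1, 6.7), a distance of √(0.7² + 1.0²) ≈ 1.2.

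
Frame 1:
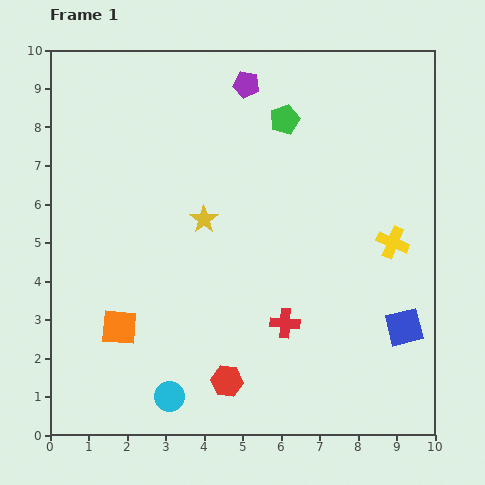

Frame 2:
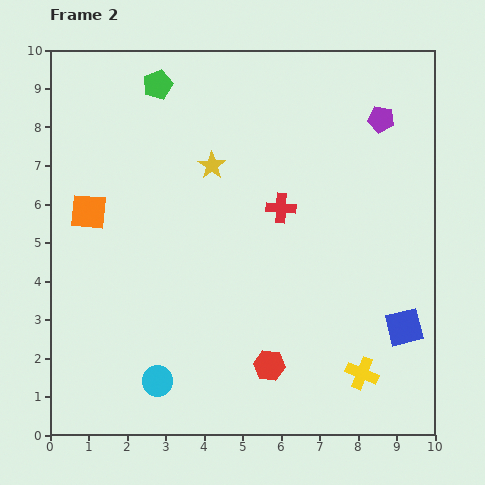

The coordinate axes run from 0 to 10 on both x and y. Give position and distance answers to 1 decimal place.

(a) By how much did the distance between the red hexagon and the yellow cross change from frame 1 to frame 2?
-3.2

Distance in frame 1: 5.6. Distance in frame 2: 2.4.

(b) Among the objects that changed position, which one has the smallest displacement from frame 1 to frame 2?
the cyan circle

(moved 0.5)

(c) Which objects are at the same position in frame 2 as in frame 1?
the blue square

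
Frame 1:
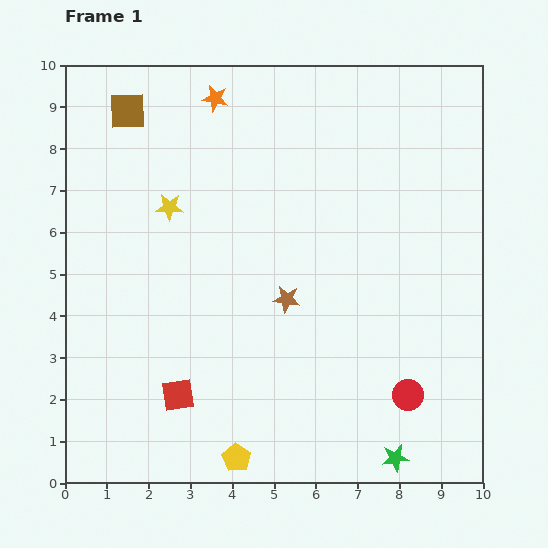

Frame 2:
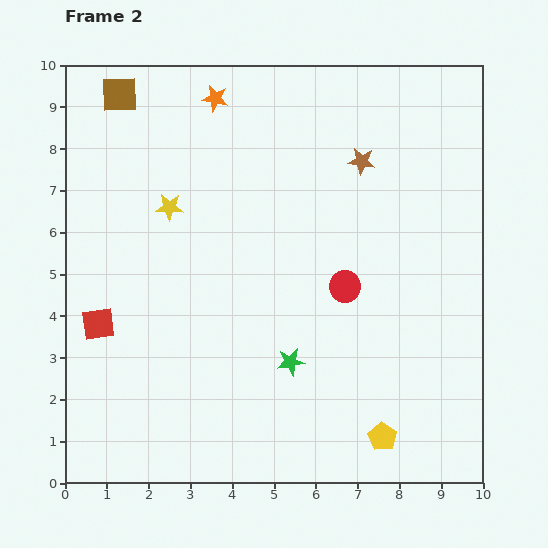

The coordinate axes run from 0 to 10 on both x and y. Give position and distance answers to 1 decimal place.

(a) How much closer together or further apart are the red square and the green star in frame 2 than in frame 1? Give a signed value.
-0.7

Distance in frame 1: 5.4. Distance in frame 2: 4.7.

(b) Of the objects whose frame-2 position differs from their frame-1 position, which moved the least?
the brown square

(moved 0.4)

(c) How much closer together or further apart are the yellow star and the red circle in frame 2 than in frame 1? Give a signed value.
-2.7

Distance in frame 1: 7.3. Distance in frame 2: 4.6.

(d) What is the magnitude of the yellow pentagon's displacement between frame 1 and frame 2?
3.5

The yellow pentagon moved from (4.1, 0.6) to (7.6, 1.1), a distance of √(3.5² + 0.5²) ≈ 3.5.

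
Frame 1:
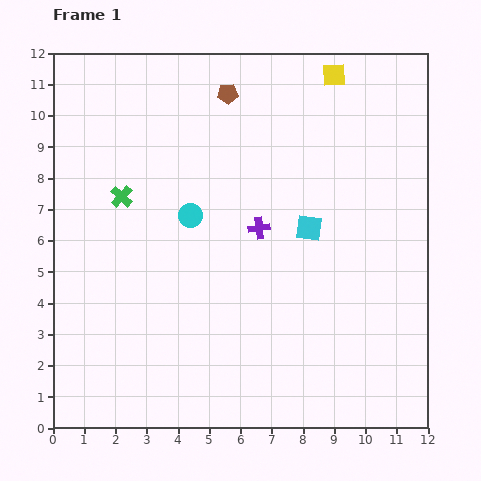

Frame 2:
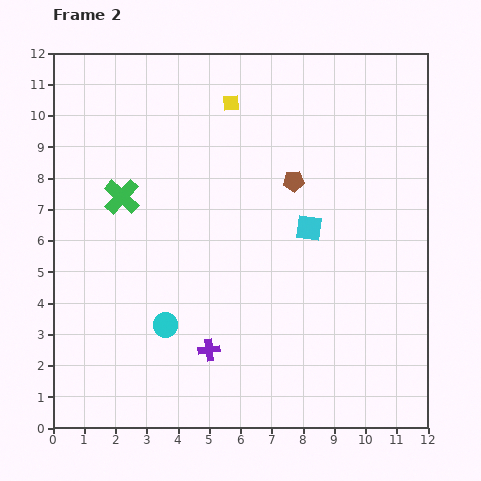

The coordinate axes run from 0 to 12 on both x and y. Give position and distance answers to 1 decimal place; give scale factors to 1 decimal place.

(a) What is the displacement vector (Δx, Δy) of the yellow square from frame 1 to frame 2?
(-3.3, -0.9)

The yellow square was at (9.0, 11.3) in frame 1 and (5.7, 10.4) in frame 2.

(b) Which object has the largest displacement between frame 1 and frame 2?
the purple cross

(moved 4.2; next 3.6)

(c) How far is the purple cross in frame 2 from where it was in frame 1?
4.2

The purple cross moved from (6.6, 6.4) to (5.0, 2.5), a distance of √(1.6² + 3.9²) ≈ 4.2.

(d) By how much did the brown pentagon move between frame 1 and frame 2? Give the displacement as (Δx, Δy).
(2.1, -2.8)

The brown pentagon was at (5.6, 10.7) in frame 1 and (7.7, 7.9) in frame 2.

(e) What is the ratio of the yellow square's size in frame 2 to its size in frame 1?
0.7×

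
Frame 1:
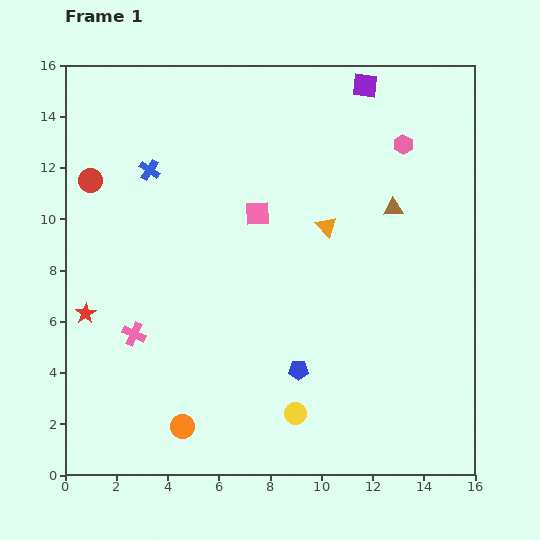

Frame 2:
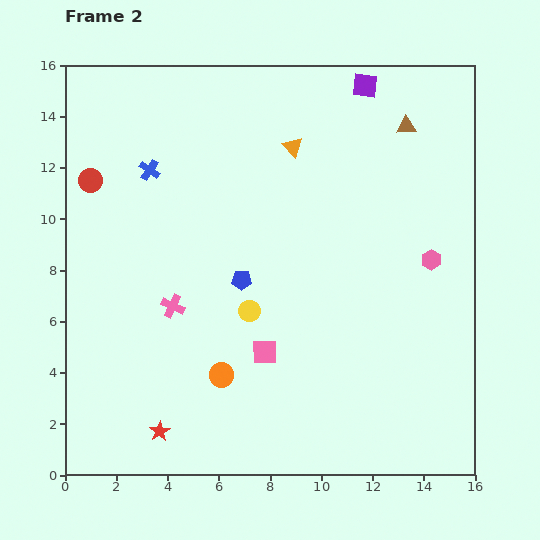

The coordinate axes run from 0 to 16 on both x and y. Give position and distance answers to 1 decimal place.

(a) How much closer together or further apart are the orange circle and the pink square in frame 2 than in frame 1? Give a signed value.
-6.9

Distance in frame 1: 8.8. Distance in frame 2: 1.9.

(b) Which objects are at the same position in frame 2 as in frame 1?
the blue cross, the red circle, the purple square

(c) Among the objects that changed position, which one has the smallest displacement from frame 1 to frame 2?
the pink cross

(moved 1.9)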